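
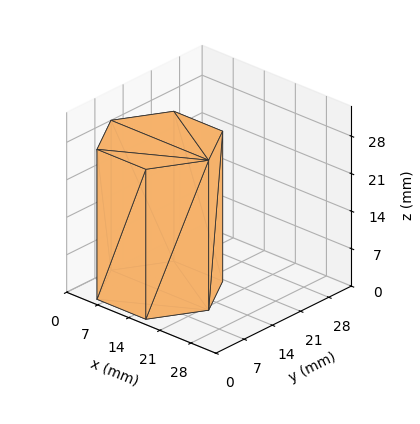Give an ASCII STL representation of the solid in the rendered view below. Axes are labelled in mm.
Reading the render: the shape is a regular 6-sided prism (a cylinder approximated with 6 flat sides), circumscribed radius ≈ 11 mm, height ≈ 28 mm (dimensions read to the nearest mm from the axis ticks). For the STL, each face is triangulated and given an outward normal.

solid part
  facet normal 0.0000 0.0000 -1.0000
    outer loop
      vertex 5.500 20.526 0.000
      vertex 16.500 20.526 0.000
      vertex 22.000 11.000 0.000
    endloop
  endfacet
  facet normal 0.0000 0.0000 -1.0000
    outer loop
      vertex 0.000 11.000 0.000
      vertex 5.500 20.526 0.000
      vertex 22.000 11.000 0.000
    endloop
  endfacet
  facet normal 0.0000 0.0000 -1.0000
    outer loop
      vertex 5.500 1.474 0.000
      vertex 0.000 11.000 0.000
      vertex 22.000 11.000 0.000
    endloop
  endfacet
  facet normal 0.0000 0.0000 -1.0000
    outer loop
      vertex 16.500 1.474 0.000
      vertex 5.500 1.474 0.000
      vertex 22.000 11.000 0.000
    endloop
  endfacet
  facet normal 0.0000 0.0000 1.0000
    outer loop
      vertex 22.000 11.000 28.000
      vertex 16.500 20.526 28.000
      vertex 5.500 20.526 28.000
    endloop
  endfacet
  facet normal 0.0000 0.0000 1.0000
    outer loop
      vertex 22.000 11.000 28.000
      vertex 5.500 20.526 28.000
      vertex 0.000 11.000 28.000
    endloop
  endfacet
  facet normal 0.0000 0.0000 1.0000
    outer loop
      vertex 22.000 11.000 28.000
      vertex 0.000 11.000 28.000
      vertex 5.500 1.474 28.000
    endloop
  endfacet
  facet normal 0.0000 0.0000 1.0000
    outer loop
      vertex 22.000 11.000 28.000
      vertex 5.500 1.474 28.000
      vertex 16.500 1.474 28.000
    endloop
  endfacet
  facet normal 0.8660 0.5000 0.0000
    outer loop
      vertex 22.000 11.000 0.000
      vertex 16.500 20.526 0.000
      vertex 16.500 20.526 28.000
    endloop
  endfacet
  facet normal 0.8660 0.5000 0.0000
    outer loop
      vertex 22.000 11.000 0.000
      vertex 16.500 20.526 28.000
      vertex 22.000 11.000 28.000
    endloop
  endfacet
  facet normal 0.0000 1.0000 0.0000
    outer loop
      vertex 16.500 20.526 0.000
      vertex 5.500 20.526 0.000
      vertex 5.500 20.526 28.000
    endloop
  endfacet
  facet normal 0.0000 1.0000 0.0000
    outer loop
      vertex 16.500 20.526 0.000
      vertex 5.500 20.526 28.000
      vertex 16.500 20.526 28.000
    endloop
  endfacet
  facet normal -0.8660 0.5000 0.0000
    outer loop
      vertex 5.500 20.526 0.000
      vertex 0.000 11.000 0.000
      vertex 0.000 11.000 28.000
    endloop
  endfacet
  facet normal -0.8660 0.5000 0.0000
    outer loop
      vertex 5.500 20.526 0.000
      vertex 0.000 11.000 28.000
      vertex 5.500 20.526 28.000
    endloop
  endfacet
  facet normal -0.8660 -0.5000 0.0000
    outer loop
      vertex 0.000 11.000 0.000
      vertex 5.500 1.474 0.000
      vertex 5.500 1.474 28.000
    endloop
  endfacet
  facet normal -0.8660 -0.5000 0.0000
    outer loop
      vertex 0.000 11.000 0.000
      vertex 5.500 1.474 28.000
      vertex 0.000 11.000 28.000
    endloop
  endfacet
  facet normal 0.0000 -1.0000 0.0000
    outer loop
      vertex 5.500 1.474 0.000
      vertex 16.500 1.474 0.000
      vertex 16.500 1.474 28.000
    endloop
  endfacet
  facet normal 0.0000 -1.0000 0.0000
    outer loop
      vertex 5.500 1.474 0.000
      vertex 16.500 1.474 28.000
      vertex 5.500 1.474 28.000
    endloop
  endfacet
  facet normal 0.8660 -0.5000 0.0000
    outer loop
      vertex 16.500 1.474 0.000
      vertex 22.000 11.000 0.000
      vertex 22.000 11.000 28.000
    endloop
  endfacet
  facet normal 0.8660 -0.5000 0.0000
    outer loop
      vertex 16.500 1.474 0.000
      vertex 22.000 11.000 28.000
      vertex 16.500 1.474 28.000
    endloop
  endfacet
endsolid part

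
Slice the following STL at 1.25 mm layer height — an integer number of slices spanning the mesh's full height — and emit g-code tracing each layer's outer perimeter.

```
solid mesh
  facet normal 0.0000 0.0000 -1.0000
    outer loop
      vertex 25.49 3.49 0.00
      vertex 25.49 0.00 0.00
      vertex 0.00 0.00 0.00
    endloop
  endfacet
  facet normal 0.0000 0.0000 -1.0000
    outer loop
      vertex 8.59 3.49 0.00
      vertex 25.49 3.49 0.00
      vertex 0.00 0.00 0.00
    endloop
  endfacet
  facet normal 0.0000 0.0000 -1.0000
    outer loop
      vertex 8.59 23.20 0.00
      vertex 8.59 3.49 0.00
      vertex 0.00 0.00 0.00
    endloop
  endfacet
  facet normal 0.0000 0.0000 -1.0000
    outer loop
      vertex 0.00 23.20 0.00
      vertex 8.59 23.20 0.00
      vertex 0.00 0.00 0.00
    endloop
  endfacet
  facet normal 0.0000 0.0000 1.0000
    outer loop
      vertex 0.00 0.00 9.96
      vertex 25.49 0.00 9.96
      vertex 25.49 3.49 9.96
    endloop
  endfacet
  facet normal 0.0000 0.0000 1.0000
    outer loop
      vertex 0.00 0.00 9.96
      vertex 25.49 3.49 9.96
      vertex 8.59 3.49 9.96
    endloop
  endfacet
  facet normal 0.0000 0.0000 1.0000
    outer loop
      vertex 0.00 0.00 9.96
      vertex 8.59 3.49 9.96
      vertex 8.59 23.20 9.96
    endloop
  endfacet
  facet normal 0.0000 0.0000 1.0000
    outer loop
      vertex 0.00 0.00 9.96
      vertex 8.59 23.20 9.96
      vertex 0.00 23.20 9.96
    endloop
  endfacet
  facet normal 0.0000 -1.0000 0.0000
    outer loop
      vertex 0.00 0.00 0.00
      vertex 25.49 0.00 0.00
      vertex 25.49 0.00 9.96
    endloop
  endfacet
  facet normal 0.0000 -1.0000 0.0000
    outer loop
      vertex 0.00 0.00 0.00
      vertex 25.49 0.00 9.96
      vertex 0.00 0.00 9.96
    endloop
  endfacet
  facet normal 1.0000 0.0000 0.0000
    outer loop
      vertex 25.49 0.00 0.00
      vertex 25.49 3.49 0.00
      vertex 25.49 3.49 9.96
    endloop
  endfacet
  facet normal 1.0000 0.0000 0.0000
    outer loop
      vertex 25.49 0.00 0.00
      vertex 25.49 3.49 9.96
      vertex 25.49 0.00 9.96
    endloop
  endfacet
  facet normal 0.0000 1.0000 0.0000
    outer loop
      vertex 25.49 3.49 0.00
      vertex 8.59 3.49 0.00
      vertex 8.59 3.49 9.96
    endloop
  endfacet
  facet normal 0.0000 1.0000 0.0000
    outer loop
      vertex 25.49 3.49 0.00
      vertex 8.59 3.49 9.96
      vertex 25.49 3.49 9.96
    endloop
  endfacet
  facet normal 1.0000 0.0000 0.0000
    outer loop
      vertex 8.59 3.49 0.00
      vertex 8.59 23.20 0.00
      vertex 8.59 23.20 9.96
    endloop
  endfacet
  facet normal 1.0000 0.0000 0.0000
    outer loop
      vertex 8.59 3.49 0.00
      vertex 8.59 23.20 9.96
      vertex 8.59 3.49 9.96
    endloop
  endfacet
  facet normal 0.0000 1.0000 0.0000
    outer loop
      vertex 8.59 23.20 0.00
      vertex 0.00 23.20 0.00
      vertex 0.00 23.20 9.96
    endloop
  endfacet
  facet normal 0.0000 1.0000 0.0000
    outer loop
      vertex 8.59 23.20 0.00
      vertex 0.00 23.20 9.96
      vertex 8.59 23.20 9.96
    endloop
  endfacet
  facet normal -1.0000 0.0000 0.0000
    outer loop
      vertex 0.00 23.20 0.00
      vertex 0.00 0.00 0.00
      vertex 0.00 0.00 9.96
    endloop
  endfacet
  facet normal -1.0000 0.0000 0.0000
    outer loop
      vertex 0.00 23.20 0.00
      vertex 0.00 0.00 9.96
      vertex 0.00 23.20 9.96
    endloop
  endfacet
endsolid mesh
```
; perimeter-only toolpath
G21 ; units = mm
G90 ; absolute positioning
G28 ; home
; layer 1
G0 Z1.25
G0 X0.00 Y0.00
G1 X25.49 Y0.00
G1 X25.49 Y3.49
G1 X8.59 Y3.49
G1 X8.59 Y23.20
G1 X0.00 Y23.20
G1 X0.00 Y0.00
; layer 2
G0 Z2.49
G0 X0.00 Y0.00
G1 X25.49 Y0.00
G1 X25.49 Y3.49
G1 X8.59 Y3.49
G1 X8.59 Y23.20
G1 X0.00 Y23.20
G1 X0.00 Y0.00
; layer 3
G0 Z3.74
G0 X0.00 Y0.00
G1 X25.49 Y0.00
G1 X25.49 Y3.49
G1 X8.59 Y3.49
G1 X8.59 Y23.20
G1 X0.00 Y23.20
G1 X0.00 Y0.00
; layer 4
G0 Z4.98
G0 X0.00 Y0.00
G1 X25.49 Y0.00
G1 X25.49 Y3.49
G1 X8.59 Y3.49
G1 X8.59 Y23.20
G1 X0.00 Y23.20
G1 X0.00 Y0.00
; layer 5
G0 Z6.23
G0 X0.00 Y0.00
G1 X25.49 Y0.00
G1 X25.49 Y3.49
G1 X8.59 Y3.49
G1 X8.59 Y23.20
G1 X0.00 Y23.20
G1 X0.00 Y0.00
; layer 6
G0 Z7.47
G0 X0.00 Y0.00
G1 X25.49 Y0.00
G1 X25.49 Y3.49
G1 X8.59 Y3.49
G1 X8.59 Y23.20
G1 X0.00 Y23.20
G1 X0.00 Y0.00
; layer 7
G0 Z8.71
G0 X0.00 Y0.00
G1 X25.49 Y0.00
G1 X25.49 Y3.49
G1 X8.59 Y3.49
G1 X8.59 Y23.20
G1 X0.00 Y23.20
G1 X0.00 Y0.00
; layer 8
G0 Z9.96
G0 X0.00 Y0.00
G1 X25.49 Y0.00
G1 X25.49 Y3.49
G1 X8.59 Y3.49
G1 X8.59 Y23.20
G1 X0.00 Y23.20
G1 X0.00 Y0.00
M2 ; end

The solid is an L-shaped prism: outer 25.5 × 23.2 mm, arm thicknesses ≈ 3.49 mm (horizontal) and 8.59 mm (vertical), extruded 9.96 mm in z. Slicing at Δz = 1.25 mm — 8 equal slices spanning the solid's height, so layer i sits at z = i·h/8 — gives 8 non-empty perimeters. Each is a 6-segment closed polygon; G0 lifts to the layer z and rapids to the start vertex, then G1 traces the edges.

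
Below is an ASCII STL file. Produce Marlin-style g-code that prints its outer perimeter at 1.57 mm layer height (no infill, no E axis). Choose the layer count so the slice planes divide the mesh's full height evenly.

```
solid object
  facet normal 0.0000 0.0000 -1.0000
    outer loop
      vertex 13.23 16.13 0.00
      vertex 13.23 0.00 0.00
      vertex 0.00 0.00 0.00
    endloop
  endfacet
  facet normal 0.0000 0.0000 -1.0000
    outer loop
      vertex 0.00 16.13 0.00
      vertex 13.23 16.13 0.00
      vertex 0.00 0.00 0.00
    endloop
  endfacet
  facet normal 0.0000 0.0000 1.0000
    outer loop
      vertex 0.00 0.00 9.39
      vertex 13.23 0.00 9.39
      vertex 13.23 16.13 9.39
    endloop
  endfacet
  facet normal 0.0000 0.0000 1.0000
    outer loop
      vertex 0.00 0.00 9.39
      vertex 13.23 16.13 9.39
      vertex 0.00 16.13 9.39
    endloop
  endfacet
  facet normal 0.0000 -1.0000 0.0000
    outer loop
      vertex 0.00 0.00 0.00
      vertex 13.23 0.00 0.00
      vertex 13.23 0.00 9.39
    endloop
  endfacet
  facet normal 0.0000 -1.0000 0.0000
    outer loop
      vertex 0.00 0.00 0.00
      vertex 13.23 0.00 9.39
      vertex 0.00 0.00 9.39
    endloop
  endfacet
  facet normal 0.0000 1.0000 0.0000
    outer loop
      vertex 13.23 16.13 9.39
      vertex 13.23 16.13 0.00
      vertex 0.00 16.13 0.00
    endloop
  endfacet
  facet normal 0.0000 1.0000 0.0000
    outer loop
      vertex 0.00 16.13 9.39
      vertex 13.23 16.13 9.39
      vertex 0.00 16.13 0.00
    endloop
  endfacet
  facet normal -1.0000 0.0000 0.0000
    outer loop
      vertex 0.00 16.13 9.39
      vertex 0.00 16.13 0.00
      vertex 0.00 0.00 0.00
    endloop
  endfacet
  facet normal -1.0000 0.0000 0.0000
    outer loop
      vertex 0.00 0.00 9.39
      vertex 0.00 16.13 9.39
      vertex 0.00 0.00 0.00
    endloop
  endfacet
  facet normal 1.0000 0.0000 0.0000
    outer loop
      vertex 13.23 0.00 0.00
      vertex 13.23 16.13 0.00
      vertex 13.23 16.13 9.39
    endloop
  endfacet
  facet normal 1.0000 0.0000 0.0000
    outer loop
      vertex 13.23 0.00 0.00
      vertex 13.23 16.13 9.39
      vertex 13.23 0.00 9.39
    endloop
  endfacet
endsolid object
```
; perimeter-only toolpath
G21 ; units = mm
G90 ; absolute positioning
G28 ; home
; layer 1
G0 Z1.57
G0 X0.00 Y0.00
G1 X13.23 Y0.00
G1 X13.23 Y16.13
G1 X0.00 Y16.13
G1 X0.00 Y0.00
; layer 2
G0 Z3.13
G0 X0.00 Y0.00
G1 X13.23 Y0.00
G1 X13.23 Y16.13
G1 X0.00 Y16.13
G1 X0.00 Y0.00
; layer 3
G0 Z4.70
G0 X0.00 Y0.00
G1 X13.23 Y0.00
G1 X13.23 Y16.13
G1 X0.00 Y16.13
G1 X0.00 Y0.00
; layer 4
G0 Z6.26
G0 X0.00 Y0.00
G1 X13.23 Y0.00
G1 X13.23 Y16.13
G1 X0.00 Y16.13
G1 X0.00 Y0.00
; layer 5
G0 Z7.83
G0 X0.00 Y0.00
G1 X13.23 Y0.00
G1 X13.23 Y16.13
G1 X0.00 Y16.13
G1 X0.00 Y0.00
; layer 6
G0 Z9.39
G0 X0.00 Y0.00
G1 X13.23 Y0.00
G1 X13.23 Y16.13
G1 X0.00 Y16.13
G1 X0.00 Y0.00
M2 ; end

The solid is a rectangular box, roughly 13.2 × 16.1 mm footprint and 9.39 mm tall. Slicing at Δz = 1.57 mm — 6 equal slices spanning the solid's height, so layer i sits at z = i·h/6 — gives 6 non-empty perimeters. Each is a 4-segment closed polygon; G0 lifts to the layer z and rapids to the start vertex, then G1 traces the edges.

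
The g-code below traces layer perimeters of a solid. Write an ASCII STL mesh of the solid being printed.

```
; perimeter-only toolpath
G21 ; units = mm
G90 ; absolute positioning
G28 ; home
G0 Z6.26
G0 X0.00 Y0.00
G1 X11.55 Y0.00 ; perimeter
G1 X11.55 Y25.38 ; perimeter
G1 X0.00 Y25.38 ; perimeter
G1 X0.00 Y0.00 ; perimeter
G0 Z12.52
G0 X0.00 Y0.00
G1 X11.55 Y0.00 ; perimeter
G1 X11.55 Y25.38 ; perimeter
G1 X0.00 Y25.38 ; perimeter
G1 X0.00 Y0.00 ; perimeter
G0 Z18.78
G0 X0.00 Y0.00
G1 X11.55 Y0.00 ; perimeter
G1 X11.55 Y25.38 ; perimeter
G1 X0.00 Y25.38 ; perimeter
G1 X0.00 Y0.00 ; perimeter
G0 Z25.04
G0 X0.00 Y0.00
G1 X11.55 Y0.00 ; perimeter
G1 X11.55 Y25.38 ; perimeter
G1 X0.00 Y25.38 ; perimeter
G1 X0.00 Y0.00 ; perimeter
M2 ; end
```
solid part
  facet normal 0.0000 0.0000 -1.0000
    outer loop
      vertex 11.55 25.38 0.00
      vertex 11.55 0.00 0.00
      vertex 0.00 0.00 0.00
    endloop
  endfacet
  facet normal 0.0000 0.0000 -1.0000
    outer loop
      vertex 0.00 25.38 0.00
      vertex 11.55 25.38 0.00
      vertex 0.00 0.00 0.00
    endloop
  endfacet
  facet normal 0.0000 0.0000 1.0000
    outer loop
      vertex 0.00 0.00 25.04
      vertex 11.55 0.00 25.04
      vertex 11.55 25.38 25.04
    endloop
  endfacet
  facet normal 0.0000 0.0000 1.0000
    outer loop
      vertex 0.00 0.00 25.04
      vertex 11.55 25.38 25.04
      vertex 0.00 25.38 25.04
    endloop
  endfacet
  facet normal 0.0000 -1.0000 0.0000
    outer loop
      vertex 0.00 0.00 0.00
      vertex 11.55 0.00 0.00
      vertex 11.55 0.00 25.04
    endloop
  endfacet
  facet normal 0.0000 -1.0000 0.0000
    outer loop
      vertex 0.00 0.00 0.00
      vertex 11.55 0.00 25.04
      vertex 0.00 0.00 25.04
    endloop
  endfacet
  facet normal 0.0000 1.0000 0.0000
    outer loop
      vertex 11.55 25.38 25.04
      vertex 11.55 25.38 0.00
      vertex 0.00 25.38 0.00
    endloop
  endfacet
  facet normal 0.0000 1.0000 0.0000
    outer loop
      vertex 0.00 25.38 25.04
      vertex 11.55 25.38 25.04
      vertex 0.00 25.38 0.00
    endloop
  endfacet
  facet normal -1.0000 0.0000 0.0000
    outer loop
      vertex 0.00 25.38 25.04
      vertex 0.00 25.38 0.00
      vertex 0.00 0.00 0.00
    endloop
  endfacet
  facet normal -1.0000 0.0000 0.0000
    outer loop
      vertex 0.00 0.00 25.04
      vertex 0.00 25.38 25.04
      vertex 0.00 0.00 0.00
    endloop
  endfacet
  facet normal 1.0000 0.0000 0.0000
    outer loop
      vertex 11.55 0.00 0.00
      vertex 11.55 25.38 0.00
      vertex 11.55 25.38 25.04
    endloop
  endfacet
  facet normal 1.0000 0.0000 0.0000
    outer loop
      vertex 11.55 0.00 0.00
      vertex 11.55 25.38 25.04
      vertex 11.55 0.00 25.04
    endloop
  endfacet
endsolid part

The G0 Z moves step by Δz≈6.26 mm. Every layer's G1 loop is the same polygon, so the solid is a straight extrusion of it from z=0 to z≈25. Closing with flat bottom and top caps and triangulating gives 12 facets — a rectangular box, roughly 11.6 × 25.4 mm footprint and 25 mm tall.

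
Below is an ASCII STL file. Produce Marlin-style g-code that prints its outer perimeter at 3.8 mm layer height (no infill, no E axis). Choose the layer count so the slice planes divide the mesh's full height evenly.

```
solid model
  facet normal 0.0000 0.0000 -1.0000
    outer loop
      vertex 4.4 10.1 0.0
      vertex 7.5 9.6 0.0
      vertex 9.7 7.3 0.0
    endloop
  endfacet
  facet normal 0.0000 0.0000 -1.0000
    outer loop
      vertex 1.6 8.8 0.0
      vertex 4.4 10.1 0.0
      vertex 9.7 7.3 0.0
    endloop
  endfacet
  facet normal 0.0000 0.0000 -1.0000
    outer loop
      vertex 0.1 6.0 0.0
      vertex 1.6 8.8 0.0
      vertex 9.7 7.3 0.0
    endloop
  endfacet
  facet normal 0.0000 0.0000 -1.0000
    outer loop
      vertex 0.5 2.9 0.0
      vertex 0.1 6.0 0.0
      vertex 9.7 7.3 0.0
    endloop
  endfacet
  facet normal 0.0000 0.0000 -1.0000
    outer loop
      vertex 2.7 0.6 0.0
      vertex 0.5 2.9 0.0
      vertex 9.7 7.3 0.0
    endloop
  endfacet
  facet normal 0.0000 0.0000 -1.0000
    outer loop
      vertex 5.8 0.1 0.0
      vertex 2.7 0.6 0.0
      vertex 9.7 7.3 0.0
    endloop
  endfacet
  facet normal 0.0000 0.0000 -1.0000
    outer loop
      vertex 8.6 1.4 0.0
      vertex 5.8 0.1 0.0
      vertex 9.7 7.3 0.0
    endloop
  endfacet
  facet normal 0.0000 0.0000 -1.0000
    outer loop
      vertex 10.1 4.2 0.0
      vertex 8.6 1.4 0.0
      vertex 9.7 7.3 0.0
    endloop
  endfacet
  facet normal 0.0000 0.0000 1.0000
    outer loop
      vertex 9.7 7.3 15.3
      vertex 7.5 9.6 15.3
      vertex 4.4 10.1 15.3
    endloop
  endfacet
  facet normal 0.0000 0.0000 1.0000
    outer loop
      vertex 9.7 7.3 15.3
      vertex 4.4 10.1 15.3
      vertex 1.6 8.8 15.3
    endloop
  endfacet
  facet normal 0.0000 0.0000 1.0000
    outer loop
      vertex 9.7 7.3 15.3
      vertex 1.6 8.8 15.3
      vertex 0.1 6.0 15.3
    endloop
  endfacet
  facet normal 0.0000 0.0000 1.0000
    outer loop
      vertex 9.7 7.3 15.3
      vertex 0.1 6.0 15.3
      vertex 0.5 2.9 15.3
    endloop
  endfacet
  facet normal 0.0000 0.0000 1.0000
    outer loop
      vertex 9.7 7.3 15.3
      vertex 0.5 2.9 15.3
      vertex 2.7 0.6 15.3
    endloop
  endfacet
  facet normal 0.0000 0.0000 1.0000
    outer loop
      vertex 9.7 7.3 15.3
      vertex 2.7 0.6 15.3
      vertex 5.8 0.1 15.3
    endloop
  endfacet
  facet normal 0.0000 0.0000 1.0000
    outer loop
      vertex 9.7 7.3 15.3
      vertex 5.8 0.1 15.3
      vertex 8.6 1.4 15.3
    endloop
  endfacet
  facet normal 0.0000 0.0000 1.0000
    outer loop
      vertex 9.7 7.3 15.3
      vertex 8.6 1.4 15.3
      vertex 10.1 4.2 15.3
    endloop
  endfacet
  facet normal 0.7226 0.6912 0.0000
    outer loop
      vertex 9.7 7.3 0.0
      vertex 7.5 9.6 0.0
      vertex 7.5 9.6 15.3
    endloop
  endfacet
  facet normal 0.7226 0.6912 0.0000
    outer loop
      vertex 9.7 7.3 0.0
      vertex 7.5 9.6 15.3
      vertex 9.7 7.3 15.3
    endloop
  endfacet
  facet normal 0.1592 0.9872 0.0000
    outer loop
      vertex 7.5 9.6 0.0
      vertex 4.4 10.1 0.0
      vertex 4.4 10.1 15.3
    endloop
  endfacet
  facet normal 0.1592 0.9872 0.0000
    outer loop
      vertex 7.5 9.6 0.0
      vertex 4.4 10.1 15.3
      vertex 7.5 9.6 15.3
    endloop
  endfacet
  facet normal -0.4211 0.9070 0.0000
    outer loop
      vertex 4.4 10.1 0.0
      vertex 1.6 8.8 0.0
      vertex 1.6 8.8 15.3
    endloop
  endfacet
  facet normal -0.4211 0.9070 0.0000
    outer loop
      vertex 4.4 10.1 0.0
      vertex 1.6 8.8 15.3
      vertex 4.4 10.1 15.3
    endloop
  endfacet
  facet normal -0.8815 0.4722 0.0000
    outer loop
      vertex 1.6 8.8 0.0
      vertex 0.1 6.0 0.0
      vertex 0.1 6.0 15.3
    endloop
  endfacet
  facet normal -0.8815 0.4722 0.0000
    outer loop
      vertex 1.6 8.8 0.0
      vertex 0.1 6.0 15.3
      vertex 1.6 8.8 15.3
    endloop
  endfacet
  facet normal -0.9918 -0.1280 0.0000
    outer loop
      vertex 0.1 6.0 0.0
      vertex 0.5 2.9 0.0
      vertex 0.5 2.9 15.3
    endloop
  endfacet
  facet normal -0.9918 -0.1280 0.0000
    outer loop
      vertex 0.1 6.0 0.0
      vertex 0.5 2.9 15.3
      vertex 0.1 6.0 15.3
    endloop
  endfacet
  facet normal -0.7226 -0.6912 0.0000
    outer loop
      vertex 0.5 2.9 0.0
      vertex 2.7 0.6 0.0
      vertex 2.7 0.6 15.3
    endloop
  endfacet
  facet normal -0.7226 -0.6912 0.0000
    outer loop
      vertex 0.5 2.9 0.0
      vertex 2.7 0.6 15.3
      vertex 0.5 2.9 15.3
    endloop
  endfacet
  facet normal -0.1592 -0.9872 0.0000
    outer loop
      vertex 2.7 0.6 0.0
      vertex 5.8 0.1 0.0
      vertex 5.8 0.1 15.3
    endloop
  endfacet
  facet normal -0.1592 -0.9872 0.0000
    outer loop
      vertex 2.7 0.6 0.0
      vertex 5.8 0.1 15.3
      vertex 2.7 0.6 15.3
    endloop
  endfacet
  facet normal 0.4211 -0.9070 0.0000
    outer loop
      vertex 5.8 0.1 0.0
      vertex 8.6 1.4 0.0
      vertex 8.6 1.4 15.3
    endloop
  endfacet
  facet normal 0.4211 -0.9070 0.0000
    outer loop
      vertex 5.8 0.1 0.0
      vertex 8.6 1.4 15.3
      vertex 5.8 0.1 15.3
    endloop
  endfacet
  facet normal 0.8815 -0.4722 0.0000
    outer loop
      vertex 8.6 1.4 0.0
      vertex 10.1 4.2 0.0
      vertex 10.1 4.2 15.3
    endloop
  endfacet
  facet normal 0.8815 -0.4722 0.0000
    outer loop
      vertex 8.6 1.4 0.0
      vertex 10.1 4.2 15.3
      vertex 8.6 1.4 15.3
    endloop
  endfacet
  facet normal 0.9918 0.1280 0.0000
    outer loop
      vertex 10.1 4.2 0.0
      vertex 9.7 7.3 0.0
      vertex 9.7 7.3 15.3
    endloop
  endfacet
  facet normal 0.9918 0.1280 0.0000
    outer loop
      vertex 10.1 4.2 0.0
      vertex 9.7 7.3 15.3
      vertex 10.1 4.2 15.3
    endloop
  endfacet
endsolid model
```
; perimeter-only toolpath
G21 ; units = mm
G90 ; absolute positioning
G28 ; home
; layer 1
G0 Z3.8
G0 X9.7 Y7.3
G1 X7.5 Y9.6
G1 X4.4 Y10.1
G1 X1.6 Y8.8
G1 X0.1 Y6.0
G1 X0.5 Y2.9
G1 X2.7 Y0.6
G1 X5.8 Y0.1
G1 X8.6 Y1.4
G1 X10.1 Y4.2
G1 X9.7 Y7.3
; layer 2
G0 Z7.7
G0 X9.7 Y7.3
G1 X7.5 Y9.6
G1 X4.4 Y10.1
G1 X1.6 Y8.8
G1 X0.1 Y6.0
G1 X0.5 Y2.9
G1 X2.7 Y0.6
G1 X5.8 Y0.1
G1 X8.6 Y1.4
G1 X10.1 Y4.2
G1 X9.7 Y7.3
; layer 3
G0 Z11.5
G0 X9.7 Y7.3
G1 X7.5 Y9.6
G1 X4.4 Y10.1
G1 X1.6 Y8.8
G1 X0.1 Y6.0
G1 X0.5 Y2.9
G1 X2.7 Y0.6
G1 X5.8 Y0.1
G1 X8.6 Y1.4
G1 X10.1 Y4.2
G1 X9.7 Y7.3
; layer 4
G0 Z15.3
G0 X9.7 Y7.3
G1 X7.5 Y9.6
G1 X4.4 Y10.1
G1 X1.6 Y8.8
G1 X0.1 Y6.0
G1 X0.5 Y2.9
G1 X2.7 Y0.6
G1 X5.8 Y0.1
G1 X8.6 Y1.4
G1 X10.1 Y4.2
G1 X9.7 Y7.3
M2 ; end

The solid is a regular 10-sided prism (a cylinder approximated with 10 flat sides), circumscribed radius ≈ 5.1 mm, height ≈ 15.3 mm. Slicing at Δz = 3.8 mm — 4 equal slices spanning the solid's height, so layer i sits at z = i·h/4 — gives 4 non-empty perimeters. Each is a 10-segment closed polygon; G0 lifts to the layer z and rapids to the start vertex, then G1 traces the edges.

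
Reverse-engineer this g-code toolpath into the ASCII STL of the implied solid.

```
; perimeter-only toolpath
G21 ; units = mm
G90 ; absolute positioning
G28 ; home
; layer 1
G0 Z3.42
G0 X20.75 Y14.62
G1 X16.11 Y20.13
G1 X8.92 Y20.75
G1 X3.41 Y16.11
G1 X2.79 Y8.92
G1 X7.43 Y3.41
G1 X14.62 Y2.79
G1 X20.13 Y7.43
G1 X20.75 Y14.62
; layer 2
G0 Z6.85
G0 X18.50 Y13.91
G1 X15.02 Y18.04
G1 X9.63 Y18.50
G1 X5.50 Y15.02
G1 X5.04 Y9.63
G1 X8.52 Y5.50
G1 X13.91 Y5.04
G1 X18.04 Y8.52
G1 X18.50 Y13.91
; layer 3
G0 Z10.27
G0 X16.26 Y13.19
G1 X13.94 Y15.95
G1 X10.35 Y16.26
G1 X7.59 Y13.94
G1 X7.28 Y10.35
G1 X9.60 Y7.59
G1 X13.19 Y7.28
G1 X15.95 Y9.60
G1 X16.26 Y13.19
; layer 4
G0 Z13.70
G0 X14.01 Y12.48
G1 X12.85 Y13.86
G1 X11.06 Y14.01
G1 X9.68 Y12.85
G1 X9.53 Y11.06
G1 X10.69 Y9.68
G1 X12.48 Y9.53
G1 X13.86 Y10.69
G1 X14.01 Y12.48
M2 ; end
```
solid part
  facet normal 0.0000 0.0000 -1.0000
    outer loop
      vertex 8.21 22.99 0.00
      vertex 17.19 22.22 0.00
      vertex 22.99 15.33 0.00
    endloop
  endfacet
  facet normal 0.0000 0.0000 -1.0000
    outer loop
      vertex 1.32 17.19 0.00
      vertex 8.21 22.99 0.00
      vertex 22.99 15.33 0.00
    endloop
  endfacet
  facet normal 0.0000 0.0000 -1.0000
    outer loop
      vertex 0.55 8.21 0.00
      vertex 1.32 17.19 0.00
      vertex 22.99 15.33 0.00
    endloop
  endfacet
  facet normal 0.0000 0.0000 -1.0000
    outer loop
      vertex 6.35 1.32 0.00
      vertex 0.55 8.21 0.00
      vertex 22.99 15.33 0.00
    endloop
  endfacet
  facet normal 0.0000 0.0000 -1.0000
    outer loop
      vertex 15.33 0.55 0.00
      vertex 6.35 1.32 0.00
      vertex 22.99 15.33 0.00
    endloop
  endfacet
  facet normal 0.0000 0.0000 -1.0000
    outer loop
      vertex 22.22 6.35 0.00
      vertex 15.33 0.55 0.00
      vertex 22.99 15.33 0.00
    endloop
  endfacet
  facet normal 0.6457 0.5436 0.5362
    outer loop
      vertex 22.99 15.33 0.00
      vertex 17.19 22.22 0.00
      vertex 11.77 11.77 17.12
    endloop
  endfacet
  facet normal 0.0721 0.8410 0.5362
    outer loop
      vertex 17.19 22.22 0.00
      vertex 8.21 22.99 0.00
      vertex 11.77 11.77 17.12
    endloop
  endfacet
  facet normal -0.5436 0.6457 0.5362
    outer loop
      vertex 8.21 22.99 0.00
      vertex 1.32 17.19 0.00
      vertex 11.77 11.77 17.12
    endloop
  endfacet
  facet normal -0.8410 0.0721 0.5362
    outer loop
      vertex 1.32 17.19 0.00
      vertex 0.55 8.21 0.00
      vertex 11.77 11.77 17.12
    endloop
  endfacet
  facet normal -0.6457 -0.5436 0.5362
    outer loop
      vertex 0.55 8.21 0.00
      vertex 6.35 1.32 0.00
      vertex 11.77 11.77 17.12
    endloop
  endfacet
  facet normal -0.0721 -0.8410 0.5362
    outer loop
      vertex 6.35 1.32 0.00
      vertex 15.33 0.55 0.00
      vertex 11.77 11.77 17.12
    endloop
  endfacet
  facet normal 0.5436 -0.6457 0.5362
    outer loop
      vertex 15.33 0.55 0.00
      vertex 22.22 6.35 0.00
      vertex 11.77 11.77 17.12
    endloop
  endfacet
  facet normal 0.8410 -0.0721 0.5362
    outer loop
      vertex 22.22 6.35 0.00
      vertex 22.99 15.33 0.00
      vertex 11.77 11.77 17.12
    endloop
  endfacet
endsolid part

The G0 Z moves step by Δz≈3.42 mm. The G1 loops shrink linearly with z, so the solid tapers from its base footprint up to z≈17.1. Closing with a flat bottom cap and the tapered top and triangulating gives 14 facets — a regular 8-sided pyramid, base circumscribed radius ≈ 11.8 mm, apex at z ≈ 17.1 mm.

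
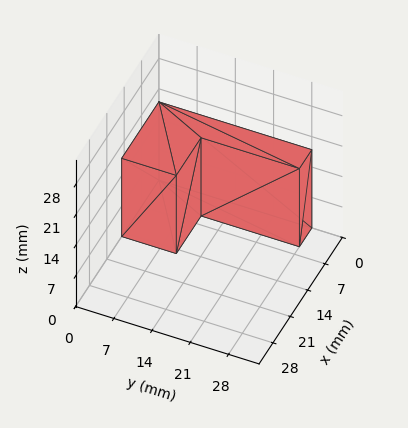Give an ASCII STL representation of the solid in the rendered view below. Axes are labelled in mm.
Reading the render: the shape is an L-shaped prism: outer 15 × 28 mm, arm thicknesses ≈ 10 mm (horizontal) and 5 mm (vertical), extruded 18 mm in z (dimensions read to the nearest mm from the axis ticks). For the STL, each face is triangulated and given an outward normal.

solid part
  facet normal 0.0000 0.0000 -1.0000
    outer loop
      vertex 15.0 10.0 0.0
      vertex 15.0 0.0 0.0
      vertex 0.0 0.0 0.0
    endloop
  endfacet
  facet normal 0.0000 0.0000 -1.0000
    outer loop
      vertex 5.0 10.0 0.0
      vertex 15.0 10.0 0.0
      vertex 0.0 0.0 0.0
    endloop
  endfacet
  facet normal 0.0000 0.0000 -1.0000
    outer loop
      vertex 5.0 28.0 0.0
      vertex 5.0 10.0 0.0
      vertex 0.0 0.0 0.0
    endloop
  endfacet
  facet normal 0.0000 0.0000 -1.0000
    outer loop
      vertex 0.0 28.0 0.0
      vertex 5.0 28.0 0.0
      vertex 0.0 0.0 0.0
    endloop
  endfacet
  facet normal 0.0000 0.0000 1.0000
    outer loop
      vertex 0.0 0.0 18.0
      vertex 15.0 0.0 18.0
      vertex 15.0 10.0 18.0
    endloop
  endfacet
  facet normal 0.0000 0.0000 1.0000
    outer loop
      vertex 0.0 0.0 18.0
      vertex 15.0 10.0 18.0
      vertex 5.0 10.0 18.0
    endloop
  endfacet
  facet normal 0.0000 0.0000 1.0000
    outer loop
      vertex 0.0 0.0 18.0
      vertex 5.0 10.0 18.0
      vertex 5.0 28.0 18.0
    endloop
  endfacet
  facet normal 0.0000 0.0000 1.0000
    outer loop
      vertex 0.0 0.0 18.0
      vertex 5.0 28.0 18.0
      vertex 0.0 28.0 18.0
    endloop
  endfacet
  facet normal 0.0000 -1.0000 0.0000
    outer loop
      vertex 0.0 0.0 0.0
      vertex 15.0 0.0 0.0
      vertex 15.0 0.0 18.0
    endloop
  endfacet
  facet normal 0.0000 -1.0000 0.0000
    outer loop
      vertex 0.0 0.0 0.0
      vertex 15.0 0.0 18.0
      vertex 0.0 0.0 18.0
    endloop
  endfacet
  facet normal 1.0000 0.0000 0.0000
    outer loop
      vertex 15.0 0.0 0.0
      vertex 15.0 10.0 0.0
      vertex 15.0 10.0 18.0
    endloop
  endfacet
  facet normal 1.0000 0.0000 0.0000
    outer loop
      vertex 15.0 0.0 0.0
      vertex 15.0 10.0 18.0
      vertex 15.0 0.0 18.0
    endloop
  endfacet
  facet normal 0.0000 1.0000 0.0000
    outer loop
      vertex 15.0 10.0 0.0
      vertex 5.0 10.0 0.0
      vertex 5.0 10.0 18.0
    endloop
  endfacet
  facet normal 0.0000 1.0000 0.0000
    outer loop
      vertex 15.0 10.0 0.0
      vertex 5.0 10.0 18.0
      vertex 15.0 10.0 18.0
    endloop
  endfacet
  facet normal 1.0000 0.0000 0.0000
    outer loop
      vertex 5.0 10.0 0.0
      vertex 5.0 28.0 0.0
      vertex 5.0 28.0 18.0
    endloop
  endfacet
  facet normal 1.0000 0.0000 0.0000
    outer loop
      vertex 5.0 10.0 0.0
      vertex 5.0 28.0 18.0
      vertex 5.0 10.0 18.0
    endloop
  endfacet
  facet normal 0.0000 1.0000 0.0000
    outer loop
      vertex 5.0 28.0 0.0
      vertex 0.0 28.0 0.0
      vertex 0.0 28.0 18.0
    endloop
  endfacet
  facet normal 0.0000 1.0000 0.0000
    outer loop
      vertex 5.0 28.0 0.0
      vertex 0.0 28.0 18.0
      vertex 5.0 28.0 18.0
    endloop
  endfacet
  facet normal -1.0000 0.0000 0.0000
    outer loop
      vertex 0.0 28.0 0.0
      vertex 0.0 0.0 0.0
      vertex 0.0 0.0 18.0
    endloop
  endfacet
  facet normal -1.0000 0.0000 0.0000
    outer loop
      vertex 0.0 28.0 0.0
      vertex 0.0 0.0 18.0
      vertex 0.0 28.0 18.0
    endloop
  endfacet
endsolid part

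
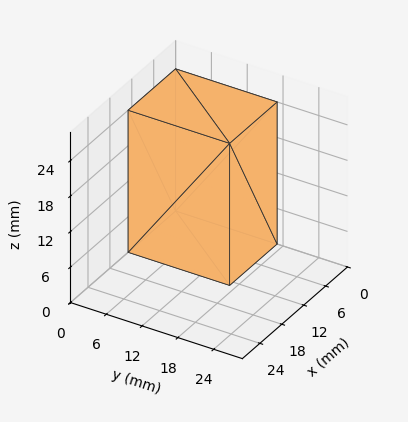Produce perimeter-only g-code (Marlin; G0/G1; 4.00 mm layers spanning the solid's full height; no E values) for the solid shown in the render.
Reading the render: the shape is a rectangular box, roughly 13 × 17 mm footprint and 24 mm tall (dimensions read to the nearest mm from the axis ticks). For the g-code, the solid's height is divided into equal slices at the stated Δz and each level perimeter traced with G1 moves after a G0 lift.

; perimeter-only toolpath
G21 ; units = mm
G90 ; absolute positioning
G28 ; home
; layer 1
G0 Z4.00
G0 X0.00 Y0.00
G1 X13.00 Y0.00
G1 X13.00 Y17.00
G1 X0.00 Y17.00
G1 X0.00 Y0.00
; layer 2
G0 Z8.00
G0 X0.00 Y0.00
G1 X13.00 Y0.00
G1 X13.00 Y17.00
G1 X0.00 Y17.00
G1 X0.00 Y0.00
; layer 3
G0 Z12.00
G0 X0.00 Y0.00
G1 X13.00 Y0.00
G1 X13.00 Y17.00
G1 X0.00 Y17.00
G1 X0.00 Y0.00
; layer 4
G0 Z16.00
G0 X0.00 Y0.00
G1 X13.00 Y0.00
G1 X13.00 Y17.00
G1 X0.00 Y17.00
G1 X0.00 Y0.00
; layer 5
G0 Z20.00
G0 X0.00 Y0.00
G1 X13.00 Y0.00
G1 X13.00 Y17.00
G1 X0.00 Y17.00
G1 X0.00 Y0.00
; layer 6
G0 Z24.00
G0 X0.00 Y0.00
G1 X13.00 Y0.00
G1 X13.00 Y17.00
G1 X0.00 Y17.00
G1 X0.00 Y0.00
M2 ; end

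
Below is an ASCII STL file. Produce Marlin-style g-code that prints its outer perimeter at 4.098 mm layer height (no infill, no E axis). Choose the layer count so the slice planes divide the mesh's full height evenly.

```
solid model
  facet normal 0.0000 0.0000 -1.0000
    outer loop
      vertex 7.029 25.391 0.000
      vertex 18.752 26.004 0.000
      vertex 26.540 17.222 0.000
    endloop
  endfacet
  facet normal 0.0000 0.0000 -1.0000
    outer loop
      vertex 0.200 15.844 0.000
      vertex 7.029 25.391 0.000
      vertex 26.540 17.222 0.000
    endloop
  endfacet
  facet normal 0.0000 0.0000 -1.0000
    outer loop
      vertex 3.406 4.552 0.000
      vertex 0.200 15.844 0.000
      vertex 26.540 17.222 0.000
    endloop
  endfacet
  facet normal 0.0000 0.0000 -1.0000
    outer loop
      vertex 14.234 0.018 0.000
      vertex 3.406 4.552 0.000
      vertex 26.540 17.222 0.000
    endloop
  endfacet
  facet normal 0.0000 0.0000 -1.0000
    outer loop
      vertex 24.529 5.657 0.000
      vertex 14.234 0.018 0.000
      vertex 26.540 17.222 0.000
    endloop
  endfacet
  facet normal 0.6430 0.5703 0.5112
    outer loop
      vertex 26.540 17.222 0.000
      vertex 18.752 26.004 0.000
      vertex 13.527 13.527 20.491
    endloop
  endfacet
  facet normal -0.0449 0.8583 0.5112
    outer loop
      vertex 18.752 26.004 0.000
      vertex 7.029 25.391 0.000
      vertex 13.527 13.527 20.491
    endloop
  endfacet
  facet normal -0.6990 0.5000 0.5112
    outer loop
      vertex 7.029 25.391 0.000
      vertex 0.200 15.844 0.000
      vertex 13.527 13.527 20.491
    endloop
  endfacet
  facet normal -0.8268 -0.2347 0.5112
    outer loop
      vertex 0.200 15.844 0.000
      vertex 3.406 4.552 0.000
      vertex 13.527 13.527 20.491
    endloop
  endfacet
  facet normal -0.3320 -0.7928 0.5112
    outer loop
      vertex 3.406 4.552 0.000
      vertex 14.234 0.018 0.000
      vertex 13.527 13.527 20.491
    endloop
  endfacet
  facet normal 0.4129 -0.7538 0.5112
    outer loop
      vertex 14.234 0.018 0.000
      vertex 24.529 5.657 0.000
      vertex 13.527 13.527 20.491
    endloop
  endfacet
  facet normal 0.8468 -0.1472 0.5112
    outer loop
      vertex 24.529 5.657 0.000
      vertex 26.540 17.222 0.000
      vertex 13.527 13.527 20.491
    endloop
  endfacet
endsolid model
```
; perimeter-only toolpath
G21 ; units = mm
G90 ; absolute positioning
G28 ; home
; layer 1
G0 Z4.098
G0 X23.937 Y16.483
G1 X17.707 Y23.509
G1 X8.329 Y23.018
G1 X2.865 Y15.381
G1 X5.430 Y6.347
G1 X14.093 Y2.720
G1 X22.329 Y7.231
G1 X23.937 Y16.483
; layer 2
G0 Z8.196
G0 X21.335 Y15.744
G1 X16.662 Y21.013
G1 X9.628 Y20.645
G1 X5.531 Y14.917
G1 X7.454 Y8.142
G1 X13.951 Y5.422
G1 X20.128 Y8.805
G1 X21.335 Y15.744
; layer 3
G0 Z12.295
G0 X18.732 Y15.005
G1 X15.617 Y18.518
G1 X10.928 Y18.273
G1 X8.196 Y14.454
G1 X9.479 Y9.937
G1 X13.810 Y8.123
G1 X17.928 Y10.379
G1 X18.732 Y15.005
; layer 4
G0 Z16.393
G0 X16.130 Y14.266
G1 X14.572 Y16.022
G1 X12.227 Y15.900
G1 X10.862 Y13.990
G1 X11.503 Y11.732
G1 X13.668 Y10.825
G1 X15.727 Y11.953
G1 X16.130 Y14.266
M2 ; end

The solid is a regular 7-sided pyramid, base circumscribed radius ≈ 13.5 mm, apex at z ≈ 20.5 mm. Slicing at Δz = 4.098 mm — 5 equal slices spanning the solid's height, so layer i sits at z = i·h/5 — gives 4 non-empty perimeters. Each is a 7-segment closed polygon; G0 lifts to the layer z and rapids to the start vertex, then G1 traces the edges. The cross-section shrinks linearly with z (the slice at the apex is degenerate and omitted).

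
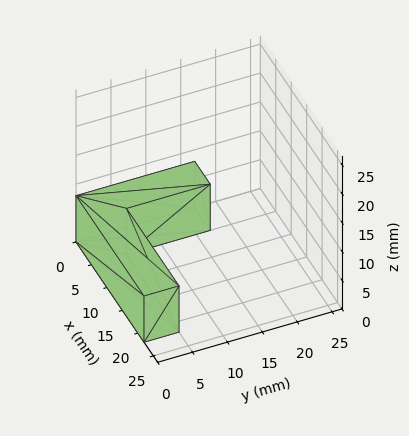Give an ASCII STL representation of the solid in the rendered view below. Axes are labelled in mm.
Reading the render: the shape is an L-shaped prism: outer 22 × 17 mm, arm thicknesses ≈ 5 mm (horizontal) and 5 mm (vertical), extruded 8 mm in z (dimensions read to the nearest mm from the axis ticks). For the STL, each face is triangulated and given an outward normal.

solid part
  facet normal 0.0000 0.0000 -1.0000
    outer loop
      vertex 22.00 5.00 0.00
      vertex 22.00 0.00 0.00
      vertex 0.00 0.00 0.00
    endloop
  endfacet
  facet normal 0.0000 0.0000 -1.0000
    outer loop
      vertex 5.00 5.00 0.00
      vertex 22.00 5.00 0.00
      vertex 0.00 0.00 0.00
    endloop
  endfacet
  facet normal 0.0000 0.0000 -1.0000
    outer loop
      vertex 5.00 17.00 0.00
      vertex 5.00 5.00 0.00
      vertex 0.00 0.00 0.00
    endloop
  endfacet
  facet normal 0.0000 0.0000 -1.0000
    outer loop
      vertex 0.00 17.00 0.00
      vertex 5.00 17.00 0.00
      vertex 0.00 0.00 0.00
    endloop
  endfacet
  facet normal 0.0000 0.0000 1.0000
    outer loop
      vertex 0.00 0.00 8.00
      vertex 22.00 0.00 8.00
      vertex 22.00 5.00 8.00
    endloop
  endfacet
  facet normal 0.0000 0.0000 1.0000
    outer loop
      vertex 0.00 0.00 8.00
      vertex 22.00 5.00 8.00
      vertex 5.00 5.00 8.00
    endloop
  endfacet
  facet normal 0.0000 0.0000 1.0000
    outer loop
      vertex 0.00 0.00 8.00
      vertex 5.00 5.00 8.00
      vertex 5.00 17.00 8.00
    endloop
  endfacet
  facet normal 0.0000 0.0000 1.0000
    outer loop
      vertex 0.00 0.00 8.00
      vertex 5.00 17.00 8.00
      vertex 0.00 17.00 8.00
    endloop
  endfacet
  facet normal 0.0000 -1.0000 0.0000
    outer loop
      vertex 0.00 0.00 0.00
      vertex 22.00 0.00 0.00
      vertex 22.00 0.00 8.00
    endloop
  endfacet
  facet normal 0.0000 -1.0000 0.0000
    outer loop
      vertex 0.00 0.00 0.00
      vertex 22.00 0.00 8.00
      vertex 0.00 0.00 8.00
    endloop
  endfacet
  facet normal 1.0000 0.0000 0.0000
    outer loop
      vertex 22.00 0.00 0.00
      vertex 22.00 5.00 0.00
      vertex 22.00 5.00 8.00
    endloop
  endfacet
  facet normal 1.0000 0.0000 0.0000
    outer loop
      vertex 22.00 0.00 0.00
      vertex 22.00 5.00 8.00
      vertex 22.00 0.00 8.00
    endloop
  endfacet
  facet normal 0.0000 1.0000 0.0000
    outer loop
      vertex 22.00 5.00 0.00
      vertex 5.00 5.00 0.00
      vertex 5.00 5.00 8.00
    endloop
  endfacet
  facet normal 0.0000 1.0000 0.0000
    outer loop
      vertex 22.00 5.00 0.00
      vertex 5.00 5.00 8.00
      vertex 22.00 5.00 8.00
    endloop
  endfacet
  facet normal 1.0000 0.0000 0.0000
    outer loop
      vertex 5.00 5.00 0.00
      vertex 5.00 17.00 0.00
      vertex 5.00 17.00 8.00
    endloop
  endfacet
  facet normal 1.0000 0.0000 0.0000
    outer loop
      vertex 5.00 5.00 0.00
      vertex 5.00 17.00 8.00
      vertex 5.00 5.00 8.00
    endloop
  endfacet
  facet normal 0.0000 1.0000 0.0000
    outer loop
      vertex 5.00 17.00 0.00
      vertex 0.00 17.00 0.00
      vertex 0.00 17.00 8.00
    endloop
  endfacet
  facet normal 0.0000 1.0000 0.0000
    outer loop
      vertex 5.00 17.00 0.00
      vertex 0.00 17.00 8.00
      vertex 5.00 17.00 8.00
    endloop
  endfacet
  facet normal -1.0000 0.0000 0.0000
    outer loop
      vertex 0.00 17.00 0.00
      vertex 0.00 0.00 0.00
      vertex 0.00 0.00 8.00
    endloop
  endfacet
  facet normal -1.0000 0.0000 0.0000
    outer loop
      vertex 0.00 17.00 0.00
      vertex 0.00 0.00 8.00
      vertex 0.00 17.00 8.00
    endloop
  endfacet
endsolid part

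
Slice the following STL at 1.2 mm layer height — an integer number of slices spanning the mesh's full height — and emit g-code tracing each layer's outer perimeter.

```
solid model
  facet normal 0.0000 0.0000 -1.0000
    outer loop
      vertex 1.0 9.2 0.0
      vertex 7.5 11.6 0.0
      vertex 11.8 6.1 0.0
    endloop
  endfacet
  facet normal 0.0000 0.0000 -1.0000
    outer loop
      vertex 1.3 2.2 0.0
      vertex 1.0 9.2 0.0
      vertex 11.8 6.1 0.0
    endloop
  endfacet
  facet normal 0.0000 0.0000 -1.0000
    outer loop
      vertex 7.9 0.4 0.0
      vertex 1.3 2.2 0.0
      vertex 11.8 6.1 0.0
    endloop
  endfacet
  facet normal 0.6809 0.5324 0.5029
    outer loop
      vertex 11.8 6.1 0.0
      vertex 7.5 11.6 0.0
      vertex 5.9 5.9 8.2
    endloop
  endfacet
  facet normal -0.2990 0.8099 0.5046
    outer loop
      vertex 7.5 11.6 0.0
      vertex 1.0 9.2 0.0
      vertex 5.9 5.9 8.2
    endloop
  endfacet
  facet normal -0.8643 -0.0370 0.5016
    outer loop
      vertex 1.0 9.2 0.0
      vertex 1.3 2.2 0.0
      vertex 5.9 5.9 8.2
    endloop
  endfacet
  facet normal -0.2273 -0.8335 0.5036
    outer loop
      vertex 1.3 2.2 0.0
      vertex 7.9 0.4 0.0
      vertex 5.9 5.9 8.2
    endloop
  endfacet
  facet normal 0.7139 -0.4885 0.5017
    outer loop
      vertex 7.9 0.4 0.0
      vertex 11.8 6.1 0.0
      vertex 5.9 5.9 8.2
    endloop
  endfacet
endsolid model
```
; perimeter-only toolpath
G21 ; units = mm
G90 ; absolute positioning
G28 ; home
; layer 1
G0 Z1.2
G0 X11.0 Y6.1
G1 X7.3 Y10.8
G1 X1.7 Y8.7
G1 X2.0 Y2.7
G1 X7.6 Y1.2
G1 X11.0 Y6.1
; layer 2
G0 Z2.3
G0 X10.1 Y6.0
G1 X7.0 Y10.0
G1 X2.4 Y8.3
G1 X2.6 Y3.3
G1 X7.3 Y2.0
G1 X10.1 Y6.0
; layer 3
G0 Z3.5
G0 X9.3 Y6.0
G1 X6.8 Y9.2
G1 X3.1 Y7.8
G1 X3.3 Y3.8
G1 X7.0 Y2.8
G1 X9.3 Y6.0
; layer 4
G0 Z4.7
G0 X8.4 Y6.0
G1 X6.6 Y8.3
G1 X3.8 Y7.3
G1 X3.9 Y4.3
G1 X6.8 Y3.5
G1 X8.4 Y6.0
; layer 5
G0 Z5.9
G0 X7.6 Y6.0
G1 X6.4 Y7.5
G1 X4.5 Y6.8
G1 X4.6 Y4.8
G1 X6.5 Y4.3
G1 X7.6 Y6.0
; layer 6
G0 Z7.0
G0 X6.7 Y5.9
G1 X6.1 Y6.7
G1 X5.2 Y6.4
G1 X5.2 Y5.4
G1 X6.2 Y5.1
G1 X6.7 Y5.9
M2 ; end

The solid is a regular 5-sided pyramid, base circumscribed radius ≈ 5.9 mm, apex at z ≈ 8.2 mm. Slicing at Δz = 1.2 mm — 7 equal slices spanning the solid's height, so layer i sits at z = i·h/7 — gives 6 non-empty perimeters. Each is a 5-segment closed polygon; G0 lifts to the layer z and rapids to the start vertex, then G1 traces the edges. The cross-section shrinks linearly with z (the slice at the apex is degenerate and omitted).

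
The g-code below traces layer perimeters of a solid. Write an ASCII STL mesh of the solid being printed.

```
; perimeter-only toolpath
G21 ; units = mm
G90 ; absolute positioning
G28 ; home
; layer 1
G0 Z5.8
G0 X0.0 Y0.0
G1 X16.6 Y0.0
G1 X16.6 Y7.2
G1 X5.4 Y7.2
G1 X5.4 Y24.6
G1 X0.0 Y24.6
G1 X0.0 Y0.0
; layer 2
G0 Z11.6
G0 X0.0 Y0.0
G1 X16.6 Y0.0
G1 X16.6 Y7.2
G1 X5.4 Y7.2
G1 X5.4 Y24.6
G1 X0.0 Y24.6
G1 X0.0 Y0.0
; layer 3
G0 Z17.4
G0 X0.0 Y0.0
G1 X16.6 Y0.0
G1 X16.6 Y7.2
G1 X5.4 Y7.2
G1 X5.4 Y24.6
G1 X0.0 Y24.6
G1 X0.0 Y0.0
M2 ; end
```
solid part
  facet normal 0.0000 0.0000 -1.0000
    outer loop
      vertex 16.6 7.2 0.0
      vertex 16.6 0.0 0.0
      vertex 0.0 0.0 0.0
    endloop
  endfacet
  facet normal 0.0000 0.0000 -1.0000
    outer loop
      vertex 5.4 7.2 0.0
      vertex 16.6 7.2 0.0
      vertex 0.0 0.0 0.0
    endloop
  endfacet
  facet normal 0.0000 0.0000 -1.0000
    outer loop
      vertex 5.4 24.6 0.0
      vertex 5.4 7.2 0.0
      vertex 0.0 0.0 0.0
    endloop
  endfacet
  facet normal 0.0000 0.0000 -1.0000
    outer loop
      vertex 0.0 24.6 0.0
      vertex 5.4 24.6 0.0
      vertex 0.0 0.0 0.0
    endloop
  endfacet
  facet normal 0.0000 0.0000 1.0000
    outer loop
      vertex 0.0 0.0 17.4
      vertex 16.6 0.0 17.4
      vertex 16.6 7.2 17.4
    endloop
  endfacet
  facet normal 0.0000 0.0000 1.0000
    outer loop
      vertex 0.0 0.0 17.4
      vertex 16.6 7.2 17.4
      vertex 5.4 7.2 17.4
    endloop
  endfacet
  facet normal 0.0000 0.0000 1.0000
    outer loop
      vertex 0.0 0.0 17.4
      vertex 5.4 7.2 17.4
      vertex 5.4 24.6 17.4
    endloop
  endfacet
  facet normal 0.0000 0.0000 1.0000
    outer loop
      vertex 0.0 0.0 17.4
      vertex 5.4 24.6 17.4
      vertex 0.0 24.6 17.4
    endloop
  endfacet
  facet normal 0.0000 -1.0000 0.0000
    outer loop
      vertex 0.0 0.0 0.0
      vertex 16.6 0.0 0.0
      vertex 16.6 0.0 17.4
    endloop
  endfacet
  facet normal 0.0000 -1.0000 0.0000
    outer loop
      vertex 0.0 0.0 0.0
      vertex 16.6 0.0 17.4
      vertex 0.0 0.0 17.4
    endloop
  endfacet
  facet normal 1.0000 0.0000 0.0000
    outer loop
      vertex 16.6 0.0 0.0
      vertex 16.6 7.2 0.0
      vertex 16.6 7.2 17.4
    endloop
  endfacet
  facet normal 1.0000 0.0000 0.0000
    outer loop
      vertex 16.6 0.0 0.0
      vertex 16.6 7.2 17.4
      vertex 16.6 0.0 17.4
    endloop
  endfacet
  facet normal 0.0000 1.0000 0.0000
    outer loop
      vertex 16.6 7.2 0.0
      vertex 5.4 7.2 0.0
      vertex 5.4 7.2 17.4
    endloop
  endfacet
  facet normal 0.0000 1.0000 0.0000
    outer loop
      vertex 16.6 7.2 0.0
      vertex 5.4 7.2 17.4
      vertex 16.6 7.2 17.4
    endloop
  endfacet
  facet normal 1.0000 0.0000 0.0000
    outer loop
      vertex 5.4 7.2 0.0
      vertex 5.4 24.6 0.0
      vertex 5.4 24.6 17.4
    endloop
  endfacet
  facet normal 1.0000 0.0000 0.0000
    outer loop
      vertex 5.4 7.2 0.0
      vertex 5.4 24.6 17.4
      vertex 5.4 7.2 17.4
    endloop
  endfacet
  facet normal 0.0000 1.0000 0.0000
    outer loop
      vertex 5.4 24.6 0.0
      vertex 0.0 24.6 0.0
      vertex 0.0 24.6 17.4
    endloop
  endfacet
  facet normal 0.0000 1.0000 0.0000
    outer loop
      vertex 5.4 24.6 0.0
      vertex 0.0 24.6 17.4
      vertex 5.4 24.6 17.4
    endloop
  endfacet
  facet normal -1.0000 0.0000 0.0000
    outer loop
      vertex 0.0 24.6 0.0
      vertex 0.0 0.0 0.0
      vertex 0.0 0.0 17.4
    endloop
  endfacet
  facet normal -1.0000 0.0000 0.0000
    outer loop
      vertex 0.0 24.6 0.0
      vertex 0.0 0.0 17.4
      vertex 0.0 24.6 17.4
    endloop
  endfacet
endsolid part

The G0 Z moves step by Δz≈5.8 mm. Every layer's G1 loop is the same polygon, so the solid is a straight extrusion of it from z=0 to z≈17.4. Closing with flat bottom and top caps and triangulating gives 20 facets — an L-shaped prism: outer 16.6 × 24.6 mm, arm thicknesses ≈ 7.2 mm (horizontal) and 5.4 mm (vertical), extruded 17.4 mm in z.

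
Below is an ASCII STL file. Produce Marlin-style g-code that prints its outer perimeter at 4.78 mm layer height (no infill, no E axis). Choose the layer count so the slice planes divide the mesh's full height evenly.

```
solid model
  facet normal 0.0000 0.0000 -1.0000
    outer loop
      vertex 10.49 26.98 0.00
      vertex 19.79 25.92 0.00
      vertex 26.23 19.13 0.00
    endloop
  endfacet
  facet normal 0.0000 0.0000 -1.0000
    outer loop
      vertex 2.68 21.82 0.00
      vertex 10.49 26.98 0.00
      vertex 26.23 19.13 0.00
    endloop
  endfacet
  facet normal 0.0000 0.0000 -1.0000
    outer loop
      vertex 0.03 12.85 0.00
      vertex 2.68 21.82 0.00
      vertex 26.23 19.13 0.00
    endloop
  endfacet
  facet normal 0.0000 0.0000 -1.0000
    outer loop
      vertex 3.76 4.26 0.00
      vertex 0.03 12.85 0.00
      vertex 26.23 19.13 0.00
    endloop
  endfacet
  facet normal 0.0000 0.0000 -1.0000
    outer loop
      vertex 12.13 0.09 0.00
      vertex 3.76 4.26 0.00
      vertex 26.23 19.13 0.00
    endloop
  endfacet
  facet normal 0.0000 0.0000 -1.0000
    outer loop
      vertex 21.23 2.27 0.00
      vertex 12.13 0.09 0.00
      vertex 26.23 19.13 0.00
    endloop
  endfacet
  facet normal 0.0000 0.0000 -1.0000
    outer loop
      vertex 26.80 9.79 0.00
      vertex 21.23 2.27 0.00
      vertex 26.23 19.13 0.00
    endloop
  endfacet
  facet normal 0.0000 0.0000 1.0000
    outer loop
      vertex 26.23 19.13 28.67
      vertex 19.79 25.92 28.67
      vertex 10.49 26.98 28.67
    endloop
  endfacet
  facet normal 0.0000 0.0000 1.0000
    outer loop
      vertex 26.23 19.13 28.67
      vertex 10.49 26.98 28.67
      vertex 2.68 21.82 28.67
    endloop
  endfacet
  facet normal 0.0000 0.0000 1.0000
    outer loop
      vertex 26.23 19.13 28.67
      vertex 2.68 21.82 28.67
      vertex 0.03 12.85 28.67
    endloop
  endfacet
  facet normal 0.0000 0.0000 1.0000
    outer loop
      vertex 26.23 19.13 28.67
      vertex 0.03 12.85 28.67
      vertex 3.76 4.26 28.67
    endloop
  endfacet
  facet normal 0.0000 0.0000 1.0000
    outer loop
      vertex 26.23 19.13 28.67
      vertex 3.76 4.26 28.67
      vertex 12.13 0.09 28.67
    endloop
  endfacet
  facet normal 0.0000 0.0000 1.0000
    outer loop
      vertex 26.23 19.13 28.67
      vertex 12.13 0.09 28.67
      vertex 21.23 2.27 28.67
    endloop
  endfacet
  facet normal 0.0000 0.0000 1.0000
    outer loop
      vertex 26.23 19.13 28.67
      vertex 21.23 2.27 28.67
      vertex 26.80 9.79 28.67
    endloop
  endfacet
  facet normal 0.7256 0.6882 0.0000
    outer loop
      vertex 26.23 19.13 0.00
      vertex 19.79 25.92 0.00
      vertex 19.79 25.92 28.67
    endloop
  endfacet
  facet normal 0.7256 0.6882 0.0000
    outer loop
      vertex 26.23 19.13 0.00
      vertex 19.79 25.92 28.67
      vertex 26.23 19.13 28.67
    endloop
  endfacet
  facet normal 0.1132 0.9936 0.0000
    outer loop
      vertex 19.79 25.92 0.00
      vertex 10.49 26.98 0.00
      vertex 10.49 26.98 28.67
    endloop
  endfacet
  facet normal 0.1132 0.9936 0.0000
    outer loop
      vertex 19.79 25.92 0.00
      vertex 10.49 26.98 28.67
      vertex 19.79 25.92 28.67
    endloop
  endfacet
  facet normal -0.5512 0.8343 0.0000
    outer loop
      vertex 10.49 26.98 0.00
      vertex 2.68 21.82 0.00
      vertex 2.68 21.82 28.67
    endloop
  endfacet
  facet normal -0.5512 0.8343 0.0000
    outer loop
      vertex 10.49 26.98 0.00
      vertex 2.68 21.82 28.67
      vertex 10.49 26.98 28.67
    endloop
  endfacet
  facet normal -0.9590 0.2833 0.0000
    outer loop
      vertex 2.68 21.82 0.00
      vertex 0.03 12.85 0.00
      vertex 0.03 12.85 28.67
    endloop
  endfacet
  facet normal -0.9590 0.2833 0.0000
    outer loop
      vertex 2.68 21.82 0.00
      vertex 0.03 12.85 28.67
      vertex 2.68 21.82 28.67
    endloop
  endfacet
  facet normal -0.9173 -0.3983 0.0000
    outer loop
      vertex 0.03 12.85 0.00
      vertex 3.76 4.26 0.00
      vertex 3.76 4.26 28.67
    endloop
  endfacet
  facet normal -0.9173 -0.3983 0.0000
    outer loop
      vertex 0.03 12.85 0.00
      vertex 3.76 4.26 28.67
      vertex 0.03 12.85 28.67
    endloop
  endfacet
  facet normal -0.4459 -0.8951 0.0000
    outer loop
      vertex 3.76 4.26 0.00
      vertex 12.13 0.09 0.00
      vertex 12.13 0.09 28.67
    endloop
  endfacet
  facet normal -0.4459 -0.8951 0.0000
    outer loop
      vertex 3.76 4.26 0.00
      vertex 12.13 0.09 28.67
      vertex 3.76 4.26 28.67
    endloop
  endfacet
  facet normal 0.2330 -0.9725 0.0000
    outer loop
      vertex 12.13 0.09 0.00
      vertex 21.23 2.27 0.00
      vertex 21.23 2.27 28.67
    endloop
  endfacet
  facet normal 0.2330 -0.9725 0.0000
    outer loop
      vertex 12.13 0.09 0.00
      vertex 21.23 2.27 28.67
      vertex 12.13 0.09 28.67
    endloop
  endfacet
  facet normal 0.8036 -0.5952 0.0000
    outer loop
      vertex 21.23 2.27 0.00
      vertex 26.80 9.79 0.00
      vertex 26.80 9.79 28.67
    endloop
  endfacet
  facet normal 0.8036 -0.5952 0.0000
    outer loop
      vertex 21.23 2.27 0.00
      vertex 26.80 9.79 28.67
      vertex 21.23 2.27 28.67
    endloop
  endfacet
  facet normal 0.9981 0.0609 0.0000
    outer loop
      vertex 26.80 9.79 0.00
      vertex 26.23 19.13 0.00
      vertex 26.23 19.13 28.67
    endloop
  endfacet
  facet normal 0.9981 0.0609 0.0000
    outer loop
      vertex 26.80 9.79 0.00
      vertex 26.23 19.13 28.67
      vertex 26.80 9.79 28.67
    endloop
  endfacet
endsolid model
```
; perimeter-only toolpath
G21 ; units = mm
G90 ; absolute positioning
G28 ; home
; layer 1
G0 Z4.78
G0 X26.23 Y19.13
G1 X19.79 Y25.92
G1 X10.49 Y26.98
G1 X2.68 Y21.82
G1 X0.03 Y12.85
G1 X3.76 Y4.26
G1 X12.13 Y0.09
G1 X21.23 Y2.27
G1 X26.80 Y9.79
G1 X26.23 Y19.13
; layer 2
G0 Z9.56
G0 X26.23 Y19.13
G1 X19.79 Y25.92
G1 X10.49 Y26.98
G1 X2.68 Y21.82
G1 X0.03 Y12.85
G1 X3.76 Y4.26
G1 X12.13 Y0.09
G1 X21.23 Y2.27
G1 X26.80 Y9.79
G1 X26.23 Y19.13
; layer 3
G0 Z14.34
G0 X26.23 Y19.13
G1 X19.79 Y25.92
G1 X10.49 Y26.98
G1 X2.68 Y21.82
G1 X0.03 Y12.85
G1 X3.76 Y4.26
G1 X12.13 Y0.09
G1 X21.23 Y2.27
G1 X26.80 Y9.79
G1 X26.23 Y19.13
; layer 4
G0 Z19.11
G0 X26.23 Y19.13
G1 X19.79 Y25.92
G1 X10.49 Y26.98
G1 X2.68 Y21.82
G1 X0.03 Y12.85
G1 X3.76 Y4.26
G1 X12.13 Y0.09
G1 X21.23 Y2.27
G1 X26.80 Y9.79
G1 X26.23 Y19.13
; layer 5
G0 Z23.89
G0 X26.23 Y19.13
G1 X19.79 Y25.92
G1 X10.49 Y26.98
G1 X2.68 Y21.82
G1 X0.03 Y12.85
G1 X3.76 Y4.26
G1 X12.13 Y0.09
G1 X21.23 Y2.27
G1 X26.80 Y9.79
G1 X26.23 Y19.13
; layer 6
G0 Z28.67
G0 X26.23 Y19.13
G1 X19.79 Y25.92
G1 X10.49 Y26.98
G1 X2.68 Y21.82
G1 X0.03 Y12.85
G1 X3.76 Y4.26
G1 X12.13 Y0.09
G1 X21.23 Y2.27
G1 X26.80 Y9.79
G1 X26.23 Y19.13
M2 ; end

The solid is a regular 9-sided prism (a cylinder approximated with 9 flat sides), circumscribed radius ≈ 13.7 mm, height ≈ 28.7 mm. Slicing at Δz = 4.78 mm — 6 equal slices spanning the solid's height, so layer i sits at z = i·h/6 — gives 6 non-empty perimeters. Each is a 9-segment closed polygon; G0 lifts to the layer z and rapids to the start vertex, then G1 traces the edges.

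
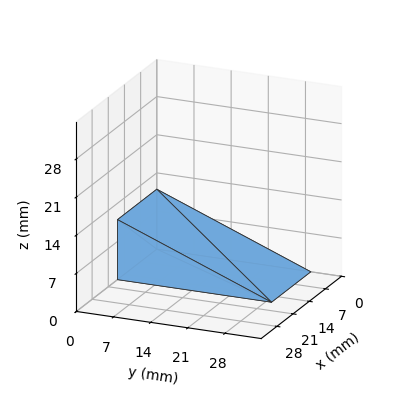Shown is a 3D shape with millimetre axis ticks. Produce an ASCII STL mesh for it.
Reading the render: the shape is a wedge (ramp): 17 × 29 mm base, rising to 11 mm along the y=0 edge and sloping linearly to z=0 at y=29 (dimensions read to the nearest mm from the axis ticks). For the STL, each face is triangulated and given an outward normal.

solid part
  facet normal 0.0000 0.0000 -1.0000
    outer loop
      vertex 17.0 29.0 0.0
      vertex 17.0 0.0 0.0
      vertex 0.0 0.0 0.0
    endloop
  endfacet
  facet normal 0.0000 0.0000 -1.0000
    outer loop
      vertex 0.0 29.0 0.0
      vertex 17.0 29.0 0.0
      vertex 0.0 0.0 0.0
    endloop
  endfacet
  facet normal 0.0000 -1.0000 0.0000
    outer loop
      vertex 0.0 0.0 0.0
      vertex 17.0 0.0 0.0
      vertex 17.0 0.0 11.0
    endloop
  endfacet
  facet normal 0.0000 -1.0000 0.0000
    outer loop
      vertex 0.0 0.0 0.0
      vertex 17.0 0.0 11.0
      vertex 0.0 0.0 11.0
    endloop
  endfacet
  facet normal 0.0000 0.3547 0.9350
    outer loop
      vertex 0.0 0.0 11.0
      vertex 17.0 0.0 11.0
      vertex 17.0 29.0 0.0
    endloop
  endfacet
  facet normal 0.0000 0.3547 0.9350
    outer loop
      vertex 0.0 0.0 11.0
      vertex 17.0 29.0 0.0
      vertex 0.0 29.0 0.0
    endloop
  endfacet
  facet normal -1.0000 0.0000 0.0000
    outer loop
      vertex 0.0 0.0 11.0
      vertex 0.0 29.0 0.0
      vertex 0.0 0.0 0.0
    endloop
  endfacet
  facet normal 1.0000 0.0000 0.0000
    outer loop
      vertex 17.0 0.0 0.0
      vertex 17.0 29.0 0.0
      vertex 17.0 0.0 11.0
    endloop
  endfacet
endsolid part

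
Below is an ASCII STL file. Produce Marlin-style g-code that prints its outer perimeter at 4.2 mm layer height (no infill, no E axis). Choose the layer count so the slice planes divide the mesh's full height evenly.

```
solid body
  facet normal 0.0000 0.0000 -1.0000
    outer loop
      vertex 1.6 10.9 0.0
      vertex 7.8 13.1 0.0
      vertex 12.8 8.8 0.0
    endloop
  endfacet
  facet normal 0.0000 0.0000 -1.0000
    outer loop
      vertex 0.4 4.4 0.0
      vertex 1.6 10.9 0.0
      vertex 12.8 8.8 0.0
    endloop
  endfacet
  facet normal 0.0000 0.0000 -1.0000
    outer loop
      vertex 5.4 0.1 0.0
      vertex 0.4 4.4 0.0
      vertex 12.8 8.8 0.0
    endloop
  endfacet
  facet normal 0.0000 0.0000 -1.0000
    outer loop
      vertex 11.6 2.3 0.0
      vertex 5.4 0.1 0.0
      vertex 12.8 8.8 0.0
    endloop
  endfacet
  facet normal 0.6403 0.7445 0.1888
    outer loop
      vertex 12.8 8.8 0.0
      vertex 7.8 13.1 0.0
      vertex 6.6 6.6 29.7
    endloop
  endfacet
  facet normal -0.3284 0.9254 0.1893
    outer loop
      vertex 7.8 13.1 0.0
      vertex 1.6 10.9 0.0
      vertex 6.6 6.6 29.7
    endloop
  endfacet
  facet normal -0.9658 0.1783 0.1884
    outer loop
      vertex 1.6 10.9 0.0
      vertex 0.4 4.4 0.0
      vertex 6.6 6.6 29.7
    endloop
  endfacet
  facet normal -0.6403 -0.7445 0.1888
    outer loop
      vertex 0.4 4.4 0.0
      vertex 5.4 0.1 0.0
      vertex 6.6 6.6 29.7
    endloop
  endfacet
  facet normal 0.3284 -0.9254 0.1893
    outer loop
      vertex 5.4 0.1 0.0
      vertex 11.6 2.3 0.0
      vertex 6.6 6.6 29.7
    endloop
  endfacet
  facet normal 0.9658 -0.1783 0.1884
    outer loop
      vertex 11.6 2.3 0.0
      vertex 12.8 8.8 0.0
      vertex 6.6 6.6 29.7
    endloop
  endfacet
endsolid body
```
; perimeter-only toolpath
G21 ; units = mm
G90 ; absolute positioning
G28 ; home
; layer 1
G0 Z4.2
G0 X11.9 Y8.5
G1 X7.6 Y12.2
G1 X2.3 Y10.3
G1 X1.3 Y4.7
G1 X5.6 Y1.0
G1 X10.9 Y2.9
G1 X11.9 Y8.5
; layer 2
G0 Z8.5
G0 X11.0 Y8.2
G1 X7.5 Y11.2
G1 X3.0 Y9.7
G1 X2.2 Y5.0
G1 X5.7 Y2.0
G1 X10.2 Y3.5
G1 X11.0 Y8.2
; layer 3
G0 Z12.7
G0 X10.1 Y7.9
G1 X7.3 Y10.3
G1 X3.7 Y9.1
G1 X3.1 Y5.3
G1 X5.9 Y2.9
G1 X9.5 Y4.1
G1 X10.1 Y7.9
; layer 4
G0 Z17.0
G0 X9.3 Y7.5
G1 X7.1 Y9.4
G1 X4.5 Y8.4
G1 X3.9 Y5.7
G1 X6.1 Y3.8
G1 X8.7 Y4.8
G1 X9.3 Y7.5
; layer 5
G0 Z21.2
G0 X8.4 Y7.2
G1 X6.9 Y8.5
G1 X5.2 Y7.8
G1 X4.8 Y6.0
G1 X6.3 Y4.7
G1 X8.0 Y5.4
G1 X8.4 Y7.2
; layer 6
G0 Z25.5
G0 X7.5 Y6.9
G1 X6.8 Y7.5
G1 X5.9 Y7.2
G1 X5.7 Y6.3
G1 X6.4 Y5.7
G1 X7.3 Y6.0
G1 X7.5 Y6.9
M2 ; end

The solid is a regular 6-sided pyramid, base circumscribed radius ≈ 6.6 mm, apex at z ≈ 29.7 mm. Slicing at Δz = 4.2 mm — 7 equal slices spanning the solid's height, so layer i sits at z = i·h/7 — gives 6 non-empty perimeters. Each is a 6-segment closed polygon; G0 lifts to the layer z and rapids to the start vertex, then G1 traces the edges. The cross-section shrinks linearly with z (the slice at the apex is degenerate and omitted).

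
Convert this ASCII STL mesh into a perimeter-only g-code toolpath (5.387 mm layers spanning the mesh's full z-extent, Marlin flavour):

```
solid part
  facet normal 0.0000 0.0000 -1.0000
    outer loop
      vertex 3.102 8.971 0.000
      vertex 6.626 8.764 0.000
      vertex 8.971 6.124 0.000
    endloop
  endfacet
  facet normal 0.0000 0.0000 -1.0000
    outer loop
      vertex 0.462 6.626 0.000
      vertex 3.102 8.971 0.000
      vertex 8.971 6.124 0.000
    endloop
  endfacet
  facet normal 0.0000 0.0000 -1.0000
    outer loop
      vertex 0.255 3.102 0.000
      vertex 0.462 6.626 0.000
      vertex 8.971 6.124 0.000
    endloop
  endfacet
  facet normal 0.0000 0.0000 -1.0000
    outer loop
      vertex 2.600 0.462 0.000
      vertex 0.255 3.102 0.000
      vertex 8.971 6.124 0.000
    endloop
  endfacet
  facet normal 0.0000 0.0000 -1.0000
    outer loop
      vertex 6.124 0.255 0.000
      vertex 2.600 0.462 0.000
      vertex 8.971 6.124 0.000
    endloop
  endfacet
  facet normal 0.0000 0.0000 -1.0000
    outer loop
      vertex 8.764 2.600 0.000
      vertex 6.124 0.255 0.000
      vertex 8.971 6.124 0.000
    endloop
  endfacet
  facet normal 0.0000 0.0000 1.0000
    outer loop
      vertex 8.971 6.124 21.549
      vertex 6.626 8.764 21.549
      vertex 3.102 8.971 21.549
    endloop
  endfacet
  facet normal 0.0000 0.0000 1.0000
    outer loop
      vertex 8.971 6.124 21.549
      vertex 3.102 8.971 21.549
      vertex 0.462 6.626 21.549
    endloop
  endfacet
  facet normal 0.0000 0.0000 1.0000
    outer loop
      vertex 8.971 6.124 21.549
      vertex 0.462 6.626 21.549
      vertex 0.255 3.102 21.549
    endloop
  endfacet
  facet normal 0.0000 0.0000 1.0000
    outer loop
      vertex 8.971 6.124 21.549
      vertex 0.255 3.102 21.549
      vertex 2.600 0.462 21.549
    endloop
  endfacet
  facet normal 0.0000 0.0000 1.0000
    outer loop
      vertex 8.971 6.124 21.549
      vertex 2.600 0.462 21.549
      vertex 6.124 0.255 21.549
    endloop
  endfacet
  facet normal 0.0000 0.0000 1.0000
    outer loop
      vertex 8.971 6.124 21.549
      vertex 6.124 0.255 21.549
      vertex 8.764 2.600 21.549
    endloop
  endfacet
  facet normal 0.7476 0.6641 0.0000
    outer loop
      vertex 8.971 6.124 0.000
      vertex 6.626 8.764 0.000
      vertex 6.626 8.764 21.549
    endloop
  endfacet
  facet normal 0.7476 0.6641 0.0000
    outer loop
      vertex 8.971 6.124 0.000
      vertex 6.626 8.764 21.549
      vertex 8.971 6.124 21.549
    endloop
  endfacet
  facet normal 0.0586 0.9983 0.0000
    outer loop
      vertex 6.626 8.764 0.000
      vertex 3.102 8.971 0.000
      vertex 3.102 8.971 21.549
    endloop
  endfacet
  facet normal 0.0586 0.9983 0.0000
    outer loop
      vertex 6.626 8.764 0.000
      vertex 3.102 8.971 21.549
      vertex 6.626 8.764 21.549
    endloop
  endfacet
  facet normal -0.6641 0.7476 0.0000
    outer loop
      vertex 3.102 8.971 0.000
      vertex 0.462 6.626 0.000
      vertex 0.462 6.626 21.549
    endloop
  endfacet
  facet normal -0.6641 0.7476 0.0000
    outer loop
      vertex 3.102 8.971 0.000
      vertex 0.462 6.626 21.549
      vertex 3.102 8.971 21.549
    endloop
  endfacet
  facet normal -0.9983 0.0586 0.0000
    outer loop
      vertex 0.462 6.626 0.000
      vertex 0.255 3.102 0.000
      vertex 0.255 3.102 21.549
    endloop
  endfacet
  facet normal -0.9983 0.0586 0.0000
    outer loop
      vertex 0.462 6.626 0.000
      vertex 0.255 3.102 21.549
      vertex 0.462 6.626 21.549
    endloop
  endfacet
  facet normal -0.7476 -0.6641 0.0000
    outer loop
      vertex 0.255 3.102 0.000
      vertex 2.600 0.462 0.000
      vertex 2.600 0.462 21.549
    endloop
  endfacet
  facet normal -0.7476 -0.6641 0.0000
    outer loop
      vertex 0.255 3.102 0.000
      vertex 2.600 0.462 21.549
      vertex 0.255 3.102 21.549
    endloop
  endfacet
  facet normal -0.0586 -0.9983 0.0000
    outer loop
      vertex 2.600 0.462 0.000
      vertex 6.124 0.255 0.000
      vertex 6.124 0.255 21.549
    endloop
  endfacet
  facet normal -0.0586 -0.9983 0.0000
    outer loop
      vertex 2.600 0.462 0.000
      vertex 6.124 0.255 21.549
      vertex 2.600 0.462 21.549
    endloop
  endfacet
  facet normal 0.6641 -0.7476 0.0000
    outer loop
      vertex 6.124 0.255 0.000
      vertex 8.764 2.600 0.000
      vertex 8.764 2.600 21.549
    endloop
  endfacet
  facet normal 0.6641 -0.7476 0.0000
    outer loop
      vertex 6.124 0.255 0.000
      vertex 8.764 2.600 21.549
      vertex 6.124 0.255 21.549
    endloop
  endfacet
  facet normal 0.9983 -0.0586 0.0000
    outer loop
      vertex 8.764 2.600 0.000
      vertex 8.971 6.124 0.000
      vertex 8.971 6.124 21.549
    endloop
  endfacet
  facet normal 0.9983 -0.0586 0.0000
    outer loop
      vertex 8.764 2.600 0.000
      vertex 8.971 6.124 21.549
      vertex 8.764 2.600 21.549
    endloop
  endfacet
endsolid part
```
; perimeter-only toolpath
G21 ; units = mm
G90 ; absolute positioning
G28 ; home
; layer 1
G0 Z5.387
G0 X8.971 Y6.124
G1 X6.626 Y8.764
G1 X3.102 Y8.971
G1 X0.462 Y6.626
G1 X0.255 Y3.102
G1 X2.600 Y0.462
G1 X6.124 Y0.255
G1 X8.764 Y2.600
G1 X8.971 Y6.124
; layer 2
G0 Z10.774
G0 X8.971 Y6.124
G1 X6.626 Y8.764
G1 X3.102 Y8.971
G1 X0.462 Y6.626
G1 X0.255 Y3.102
G1 X2.600 Y0.462
G1 X6.124 Y0.255
G1 X8.764 Y2.600
G1 X8.971 Y6.124
; layer 3
G0 Z16.162
G0 X8.971 Y6.124
G1 X6.626 Y8.764
G1 X3.102 Y8.971
G1 X0.462 Y6.626
G1 X0.255 Y3.102
G1 X2.600 Y0.462
G1 X6.124 Y0.255
G1 X8.764 Y2.600
G1 X8.971 Y6.124
; layer 4
G0 Z21.549
G0 X8.971 Y6.124
G1 X6.626 Y8.764
G1 X3.102 Y8.971
G1 X0.462 Y6.626
G1 X0.255 Y3.102
G1 X2.600 Y0.462
G1 X6.124 Y0.255
G1 X8.764 Y2.600
G1 X8.971 Y6.124
M2 ; end

The solid is a regular 8-sided prism (a cylinder approximated with 8 flat sides), circumscribed radius ≈ 4.61 mm, height ≈ 21.5 mm. Slicing at Δz = 5.387 mm — 4 equal slices spanning the solid's height, so layer i sits at z = i·h/4 — gives 4 non-empty perimeters. Each is a 8-segment closed polygon; G0 lifts to the layer z and rapids to the start vertex, then G1 traces the edges.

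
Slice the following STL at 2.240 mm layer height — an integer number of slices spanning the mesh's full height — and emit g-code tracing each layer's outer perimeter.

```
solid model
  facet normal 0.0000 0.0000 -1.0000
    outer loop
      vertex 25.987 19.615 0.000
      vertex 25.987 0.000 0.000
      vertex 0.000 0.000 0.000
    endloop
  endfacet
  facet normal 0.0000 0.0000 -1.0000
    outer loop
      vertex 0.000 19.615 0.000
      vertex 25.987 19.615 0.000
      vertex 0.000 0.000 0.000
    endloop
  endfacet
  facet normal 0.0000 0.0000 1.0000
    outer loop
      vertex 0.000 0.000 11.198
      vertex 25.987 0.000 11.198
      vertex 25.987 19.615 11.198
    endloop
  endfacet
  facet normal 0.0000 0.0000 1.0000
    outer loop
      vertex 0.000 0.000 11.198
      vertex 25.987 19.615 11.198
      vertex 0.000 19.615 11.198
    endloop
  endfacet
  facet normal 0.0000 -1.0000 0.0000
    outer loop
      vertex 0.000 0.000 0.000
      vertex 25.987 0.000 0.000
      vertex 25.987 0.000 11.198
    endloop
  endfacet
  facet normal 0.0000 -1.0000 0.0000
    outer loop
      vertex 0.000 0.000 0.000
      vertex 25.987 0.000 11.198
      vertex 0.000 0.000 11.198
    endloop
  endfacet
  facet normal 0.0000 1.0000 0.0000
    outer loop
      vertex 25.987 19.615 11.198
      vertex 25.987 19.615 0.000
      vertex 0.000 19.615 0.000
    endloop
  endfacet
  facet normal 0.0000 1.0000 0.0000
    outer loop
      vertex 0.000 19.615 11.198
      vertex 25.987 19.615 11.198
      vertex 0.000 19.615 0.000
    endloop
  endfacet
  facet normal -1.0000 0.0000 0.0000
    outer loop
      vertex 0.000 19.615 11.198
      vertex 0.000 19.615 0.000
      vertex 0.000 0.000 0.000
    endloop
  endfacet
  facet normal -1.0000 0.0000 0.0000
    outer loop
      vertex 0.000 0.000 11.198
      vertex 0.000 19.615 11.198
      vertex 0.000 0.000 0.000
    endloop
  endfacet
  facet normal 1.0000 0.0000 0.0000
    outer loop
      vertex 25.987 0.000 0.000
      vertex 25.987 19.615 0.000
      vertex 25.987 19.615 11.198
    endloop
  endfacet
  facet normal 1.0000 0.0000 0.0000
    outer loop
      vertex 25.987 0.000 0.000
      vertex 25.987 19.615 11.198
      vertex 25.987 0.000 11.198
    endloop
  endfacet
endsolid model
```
; perimeter-only toolpath
G21 ; units = mm
G90 ; absolute positioning
G28 ; home
; layer 1
G0 Z2.240
G0 X0.000 Y0.000
G1 X25.987 Y0.000
G1 X25.987 Y19.615
G1 X0.000 Y19.615
G1 X0.000 Y0.000
; layer 2
G0 Z4.479
G0 X0.000 Y0.000
G1 X25.987 Y0.000
G1 X25.987 Y19.615
G1 X0.000 Y19.615
G1 X0.000 Y0.000
; layer 3
G0 Z6.719
G0 X0.000 Y0.000
G1 X25.987 Y0.000
G1 X25.987 Y19.615
G1 X0.000 Y19.615
G1 X0.000 Y0.000
; layer 4
G0 Z8.958
G0 X0.000 Y0.000
G1 X25.987 Y0.000
G1 X25.987 Y19.615
G1 X0.000 Y19.615
G1 X0.000 Y0.000
; layer 5
G0 Z11.198
G0 X0.000 Y0.000
G1 X25.987 Y0.000
G1 X25.987 Y19.615
G1 X0.000 Y19.615
G1 X0.000 Y0.000
M2 ; end

The solid is a rectangular box, roughly 26 × 19.6 mm footprint and 11.2 mm tall. Slicing at Δz = 2.240 mm — 5 equal slices spanning the solid's height, so layer i sits at z = i·h/5 — gives 5 non-empty perimeters. Each is a 4-segment closed polygon; G0 lifts to the layer z and rapids to the start vertex, then G1 traces the edges.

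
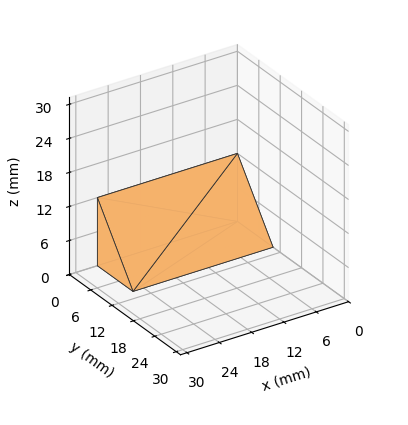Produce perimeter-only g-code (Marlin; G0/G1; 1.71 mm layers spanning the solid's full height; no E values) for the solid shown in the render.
Reading the render: the shape is a wedge (ramp): 26 × 10 mm base, rising to 12 mm along the y=0 edge and sloping linearly to z=0 at y=10 (dimensions read to the nearest mm from the axis ticks). For the g-code, the solid's height is divided into equal slices at the stated Δz and each level perimeter traced with G1 moves after a G0 lift.

; perimeter-only toolpath
G21 ; units = mm
G90 ; absolute positioning
G28 ; home
; layer 1
G0 Z1.71
G0 X0.00 Y0.00
G1 X26.00 Y0.00
G1 X26.00 Y8.57
G1 X0.00 Y8.57
G1 X0.00 Y0.00
; layer 2
G0 Z3.43
G0 X0.00 Y0.00
G1 X26.00 Y0.00
G1 X26.00 Y7.14
G1 X0.00 Y7.14
G1 X0.00 Y0.00
; layer 3
G0 Z5.14
G0 X0.00 Y0.00
G1 X26.00 Y0.00
G1 X26.00 Y5.71
G1 X0.00 Y5.71
G1 X0.00 Y0.00
; layer 4
G0 Z6.86
G0 X0.00 Y0.00
G1 X26.00 Y0.00
G1 X26.00 Y4.29
G1 X0.00 Y4.29
G1 X0.00 Y0.00
; layer 5
G0 Z8.57
G0 X0.00 Y0.00
G1 X26.00 Y0.00
G1 X26.00 Y2.86
G1 X0.00 Y2.86
G1 X0.00 Y0.00
; layer 6
G0 Z10.29
G0 X0.00 Y0.00
G1 X26.00 Y0.00
G1 X26.00 Y1.43
G1 X0.00 Y1.43
G1 X0.00 Y0.00
M2 ; end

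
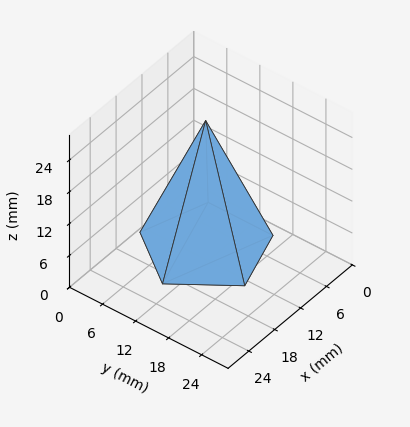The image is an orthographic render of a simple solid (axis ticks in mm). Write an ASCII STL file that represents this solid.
Reading the render: the shape is a regular 5-sided pyramid, base circumscribed radius ≈ 10 mm, apex at z ≈ 24 mm (dimensions read to the nearest mm from the axis ticks). For the STL, each face is triangulated and given an outward normal.

solid part
  facet normal 0.0000 0.0000 -1.0000
    outer loop
      vertex 1.910 15.878 0.000
      vertex 13.090 19.511 0.000
      vertex 20.000 10.000 0.000
    endloop
  endfacet
  facet normal 0.0000 0.0000 -1.0000
    outer loop
      vertex 1.910 4.122 0.000
      vertex 1.910 15.878 0.000
      vertex 20.000 10.000 0.000
    endloop
  endfacet
  facet normal 0.0000 0.0000 -1.0000
    outer loop
      vertex 13.090 0.489 0.000
      vertex 1.910 4.122 0.000
      vertex 20.000 10.000 0.000
    endloop
  endfacet
  facet normal 0.7666 0.5570 0.3194
    outer loop
      vertex 20.000 10.000 0.000
      vertex 13.090 19.511 0.000
      vertex 10.000 10.000 24.000
    endloop
  endfacet
  facet normal -0.2929 0.9012 0.3194
    outer loop
      vertex 13.090 19.511 0.000
      vertex 1.910 15.878 0.000
      vertex 10.000 10.000 24.000
    endloop
  endfacet
  facet normal -0.9476 0.0000 0.3194
    outer loop
      vertex 1.910 15.878 0.000
      vertex 1.910 4.122 0.000
      vertex 10.000 10.000 24.000
    endloop
  endfacet
  facet normal -0.2929 -0.9012 0.3194
    outer loop
      vertex 1.910 4.122 0.000
      vertex 13.090 0.489 0.000
      vertex 10.000 10.000 24.000
    endloop
  endfacet
  facet normal 0.7666 -0.5570 0.3194
    outer loop
      vertex 13.090 0.489 0.000
      vertex 20.000 10.000 0.000
      vertex 10.000 10.000 24.000
    endloop
  endfacet
endsolid part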